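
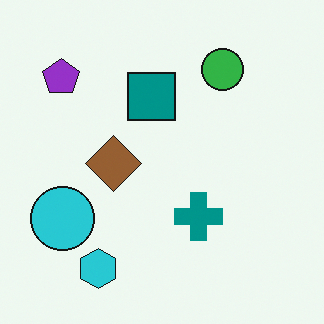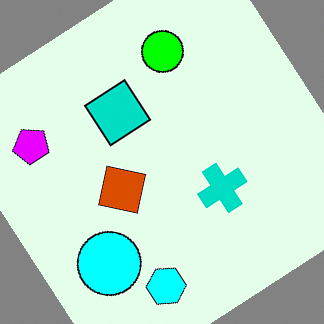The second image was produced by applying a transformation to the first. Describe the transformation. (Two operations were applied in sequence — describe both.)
The transformation is: rotated counter-clockwise by a large amount — several tens of degrees, then made much more vivid (saturation change).

Every shape is tilted by the same angle and the image corners show triangular fill wedges — a whole-image rotation by a non-right angle. All colors are more vivid — a global saturation change.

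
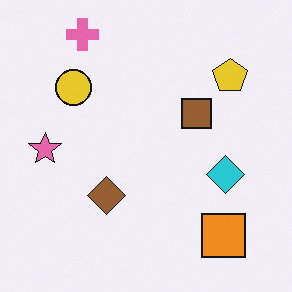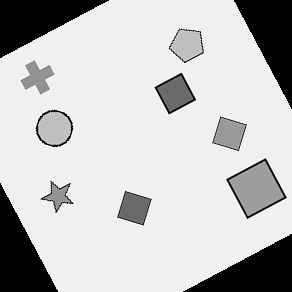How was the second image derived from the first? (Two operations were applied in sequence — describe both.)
Rotated counter-clockwise by a moderate amount, then converted to grayscale.

Every shape is tilted by the same angle and the image corners show triangular fill wedges — a whole-image rotation by a non-right angle. All color is removed — every shape is now a shade of grey.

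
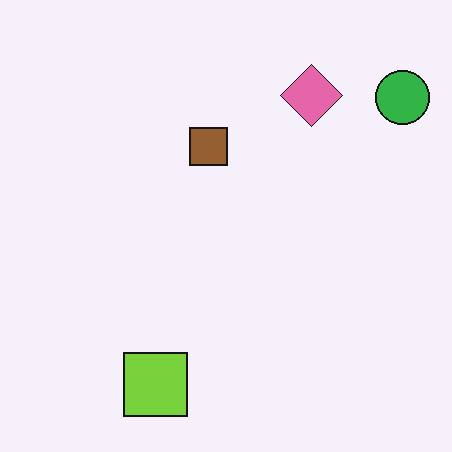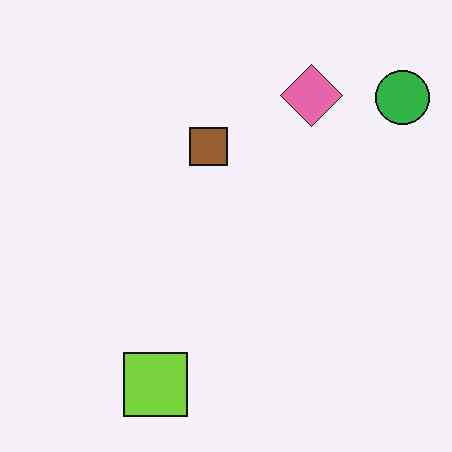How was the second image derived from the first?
It was given moderate JPEG compression.

Blocky 8×8 compression artifacts appear around shape edges and the flat background shows ringing — characteristic JPEG degradation.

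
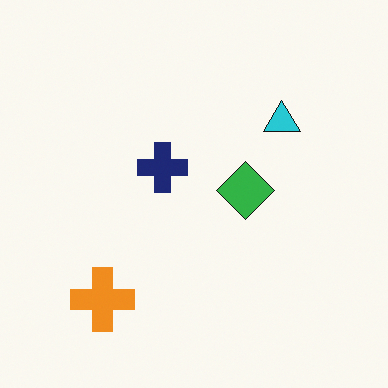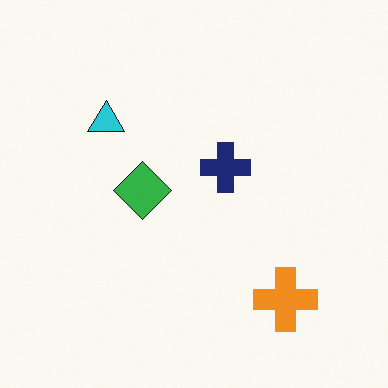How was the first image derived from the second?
Flipped horizontally (left ↔ right).

The orange cross is in the bottom-right of the second image and the bottom-left of the first — shapes on opposite sides of the vertical midline have swapped in a mirror flip.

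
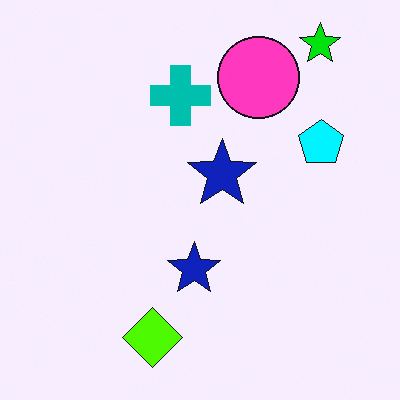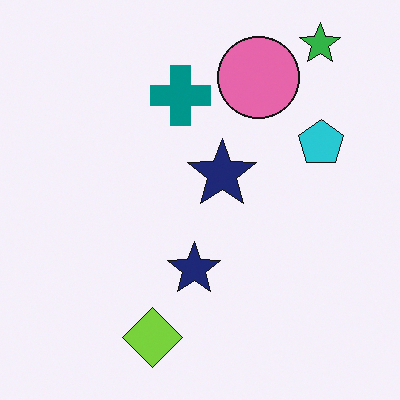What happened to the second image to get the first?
The image was made much more vivid (saturation change).

All colors are more vivid — a global saturation change.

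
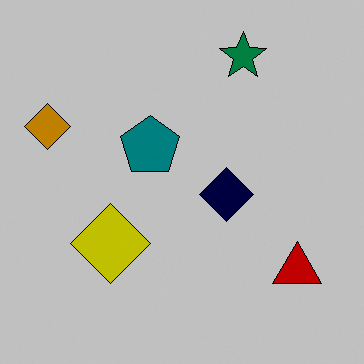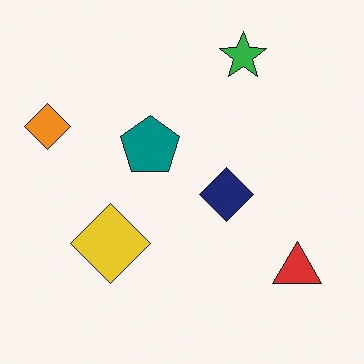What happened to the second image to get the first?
The image was aggressively posterized.

Each flat color has snapped to a coarser quantized level — most visibly, the near-white background has dropped to a flat grey.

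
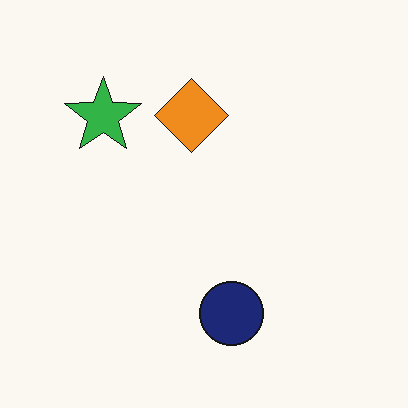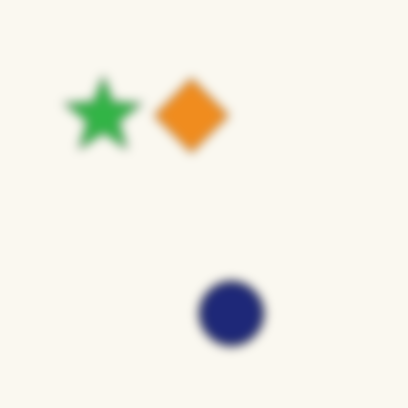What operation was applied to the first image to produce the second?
It was heavily blurred.

Shape edges and outlines are uniformly softened across the whole image.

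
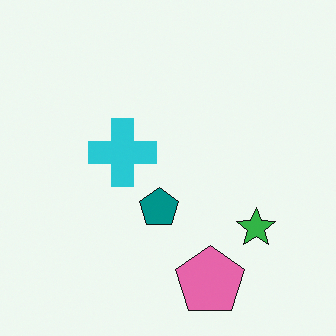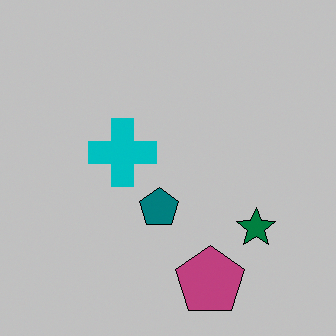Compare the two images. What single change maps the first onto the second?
The second image is the first heavily posterized to just a handful of flat colors.

Each flat color has snapped to a coarser quantized level — most visibly, the near-white background has dropped to a flat grey.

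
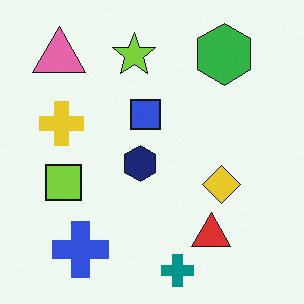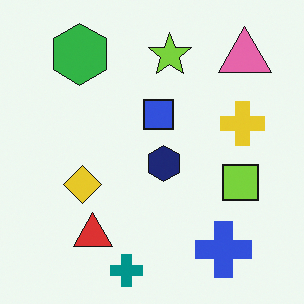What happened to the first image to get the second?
The image was flipped horizontally (left ↔ right).

The pink triangle is in the top-left of the first image and the top-right of the second — shapes on opposite sides of the vertical midline have swapped in a mirror flip.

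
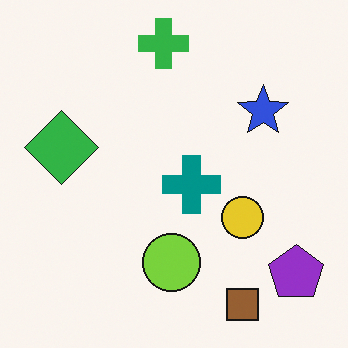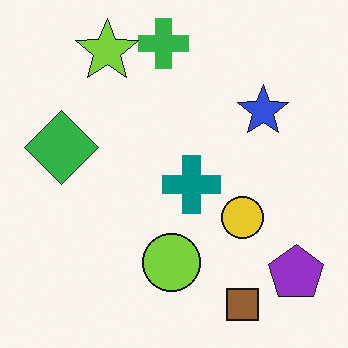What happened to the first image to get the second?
The image was overlaid with an additional lime star.

A lime star appears in the second image that is absent from the first.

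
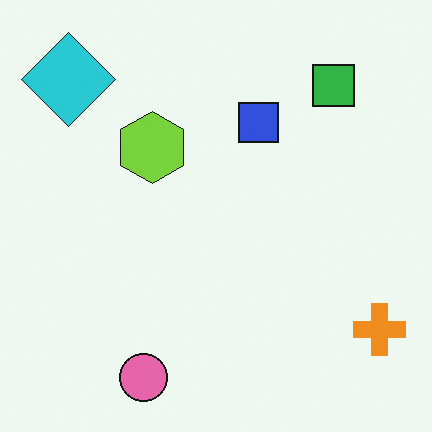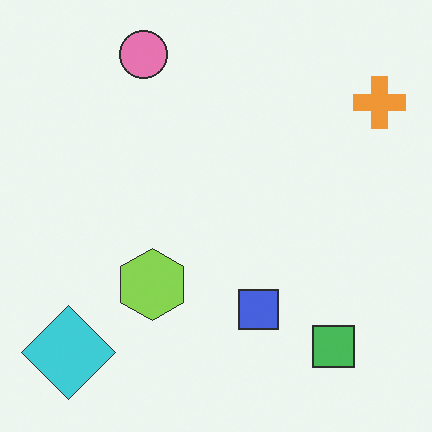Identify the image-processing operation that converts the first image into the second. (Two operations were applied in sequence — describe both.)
The transformation is: given slightly reduced contrast, then flipped vertically (top ↔ bottom).

Tones are pushed toward mid-grey across the whole image — a global contrast change. The pink circle is in the bottom-left of the first image and the top-left of the second — shapes on opposite sides of the horizontal midline have swapped in a mirror flip.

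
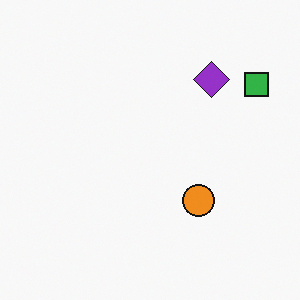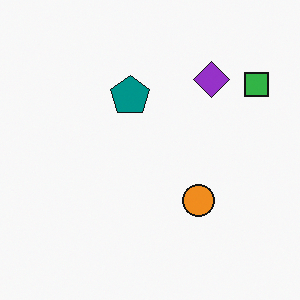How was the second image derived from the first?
The image was overlaid with an additional teal pentagon.

A teal pentagon appears in the second image that is absent from the first.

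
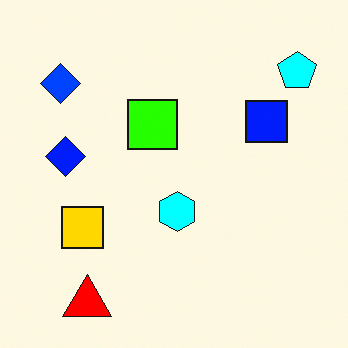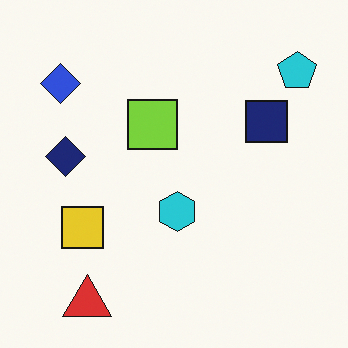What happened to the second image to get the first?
The image was heavily oversaturated.

All colors are more vivid — a global saturation change.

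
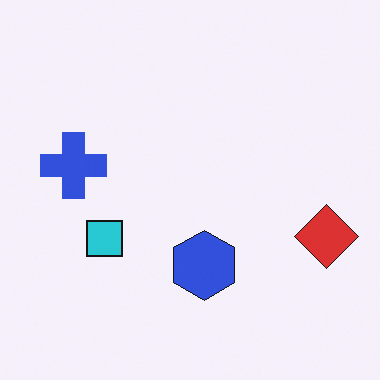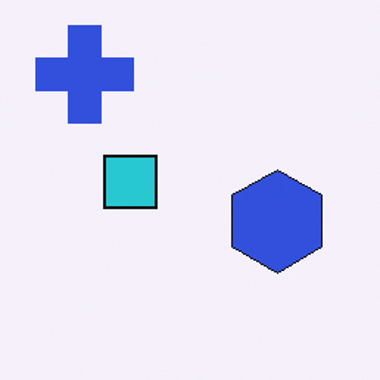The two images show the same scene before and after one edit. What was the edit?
The image was cropped to a modestly smaller region and rescaled.

The visible shapes are larger and the field of view is narrower; shapes near the original edges may be partly or wholly outside the frame — a crop-and-rescale.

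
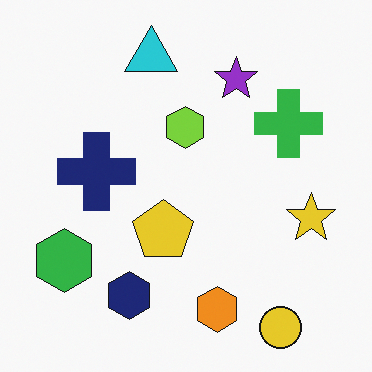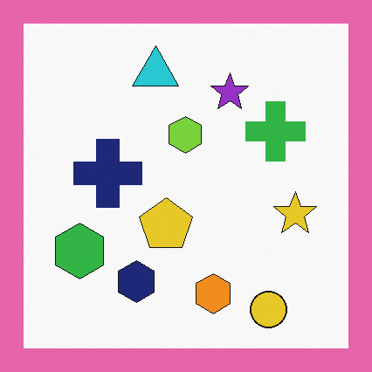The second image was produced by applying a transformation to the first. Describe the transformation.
It was framed with a pink border.

A solid pink frame runs around the edge of the second image, with the content slightly shrunk inside it.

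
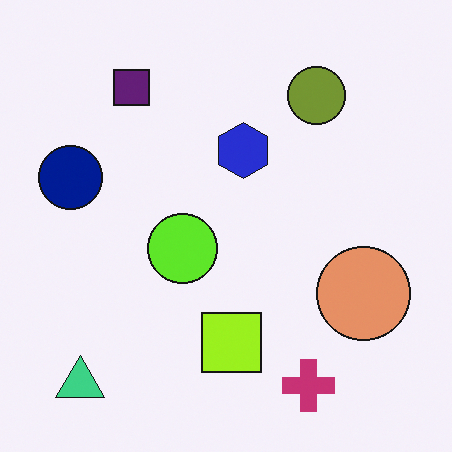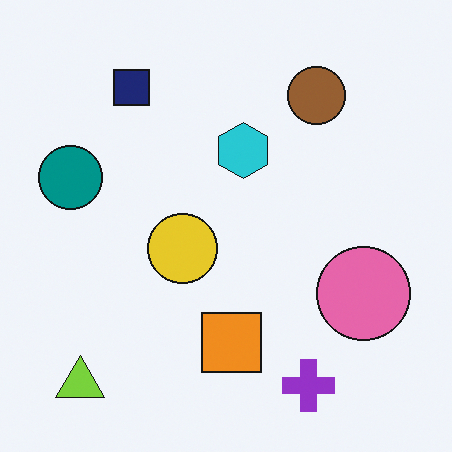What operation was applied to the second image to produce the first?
The image was hue-shifted by a small amount.

Every shape's color has rotated by the same amount around the hue wheel — a uniform hue shift.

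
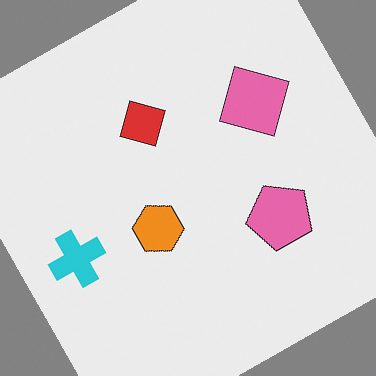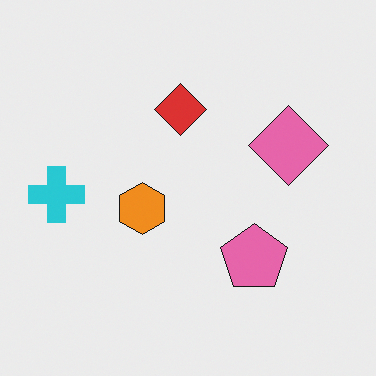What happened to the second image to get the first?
The image was rotated counter-clockwise by a clearly visible amount.

Every shape is tilted by the same angle and the image corners show triangular fill wedges — a whole-image rotation by a non-right angle.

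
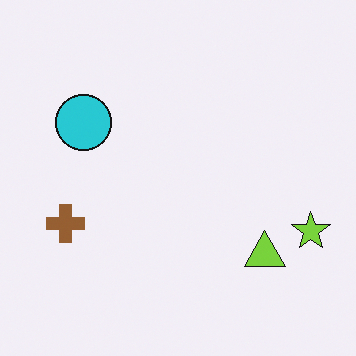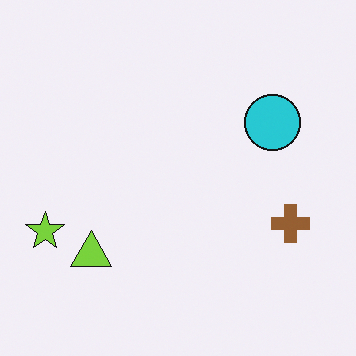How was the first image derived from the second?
This is the original image flipped horizontally (left ↔ right).

The lime star is in the left of the second image and the right of the first — shapes on opposite sides of the vertical midline have swapped in a mirror flip.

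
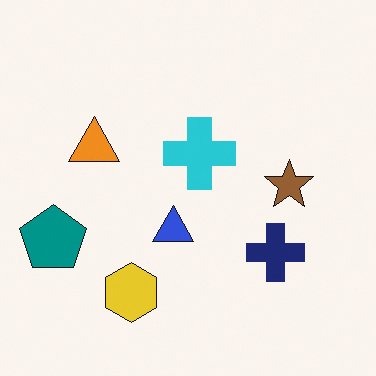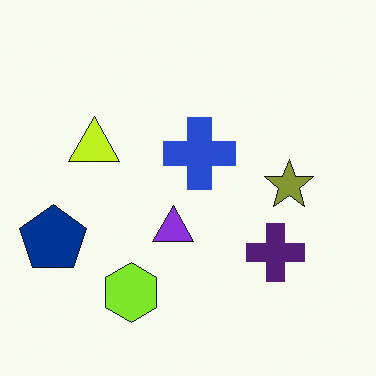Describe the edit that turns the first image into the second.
The transformation is: hue-shifted by a small amount.

Every shape's color has rotated by the same amount around the hue wheel — a uniform hue shift.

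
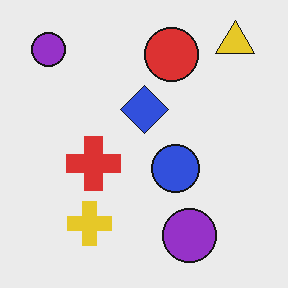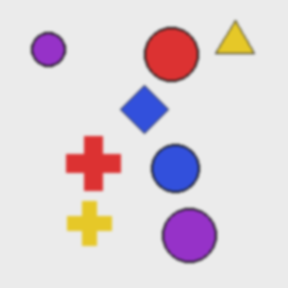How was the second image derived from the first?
Given a subtle gaussian blur.

Shape edges and outlines are uniformly softened across the whole image.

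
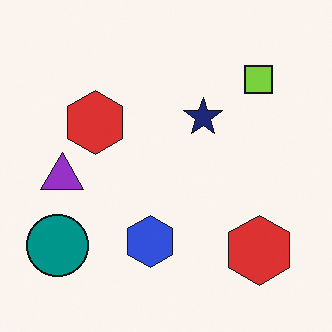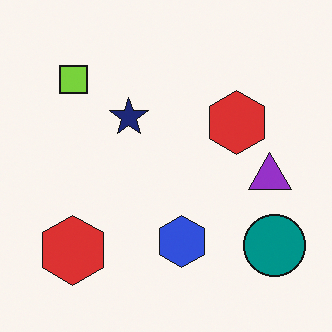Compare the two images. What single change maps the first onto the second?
The transformation is: flipped horizontally (left ↔ right).

The teal circle is in the bottom-left of the first image and the bottom-right of the second — shapes on opposite sides of the vertical midline have swapped in a mirror flip.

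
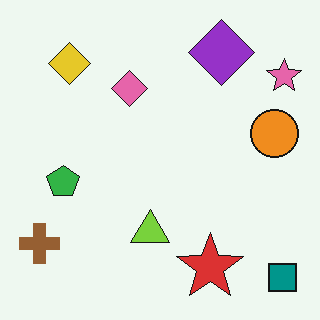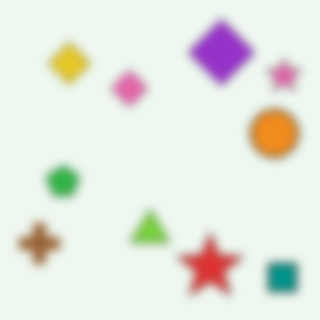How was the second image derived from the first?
Noticeably gaussian-blurred.

Shape edges and outlines are uniformly softened across the whole image.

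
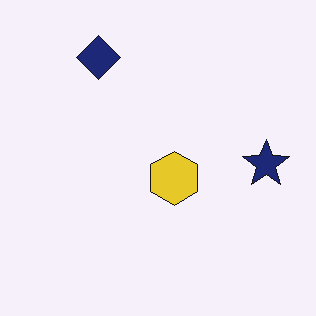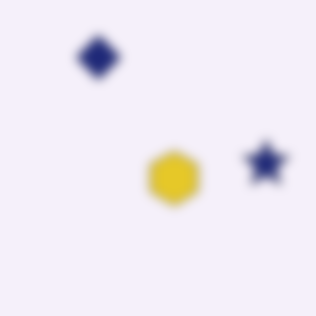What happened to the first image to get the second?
The second image is the first strongly gaussian-blurred.

Shape edges and outlines are uniformly softened across the whole image.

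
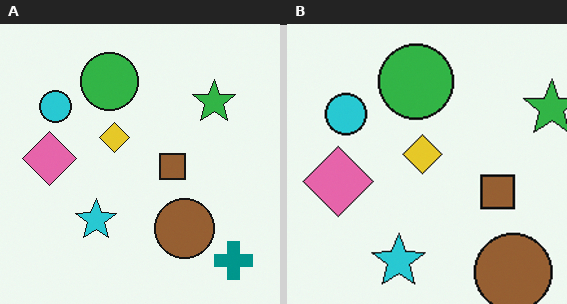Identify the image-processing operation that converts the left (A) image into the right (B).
The image was cropped to a modestly smaller region and rescaled.

The visible shapes are larger and the field of view is narrower; shapes near the original edges may be partly or wholly outside the frame — a crop-and-rescale.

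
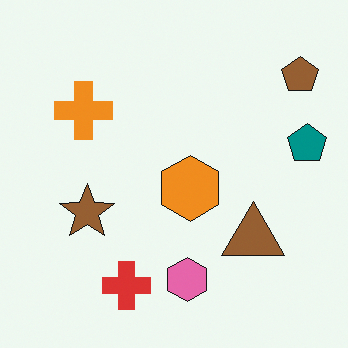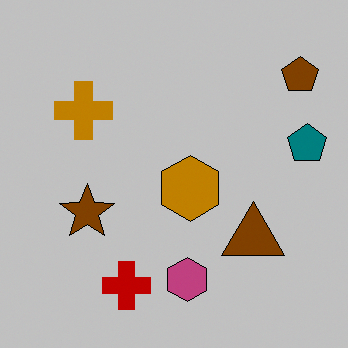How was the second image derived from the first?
The second image is the first aggressively posterized.

Each flat color has snapped to a coarser quantized level — most visibly, the near-white background has dropped to a flat grey.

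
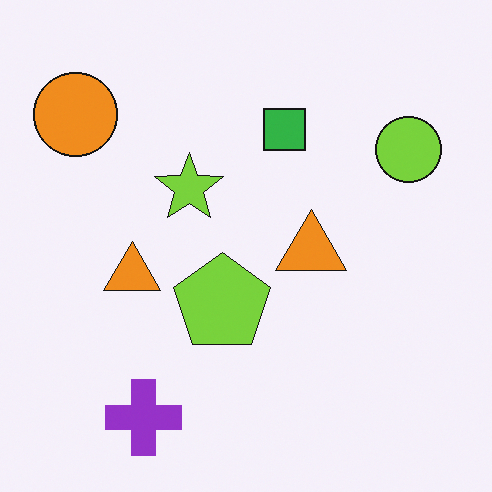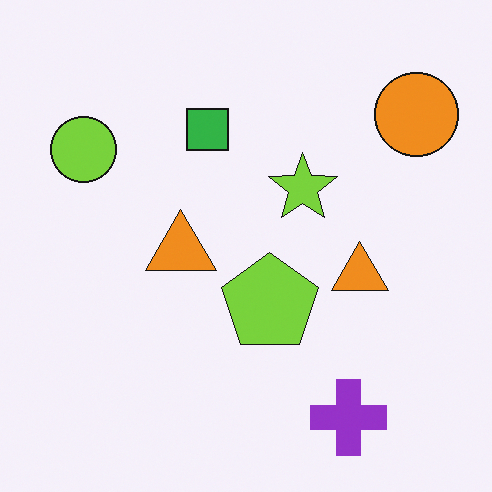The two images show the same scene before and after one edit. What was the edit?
Flipped horizontally (left ↔ right).

The orange circle is in the top-left of the first image and the top-right of the second — shapes on opposite sides of the vertical midline have swapped in a mirror flip.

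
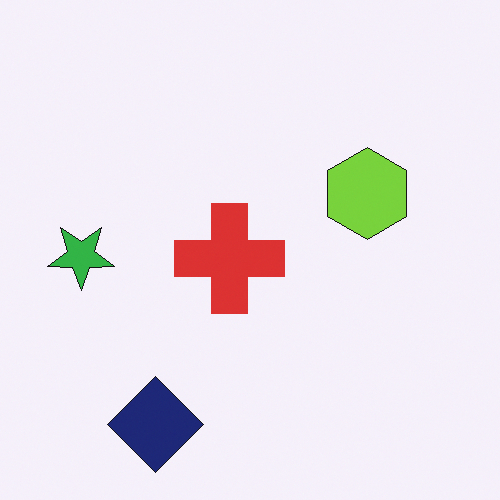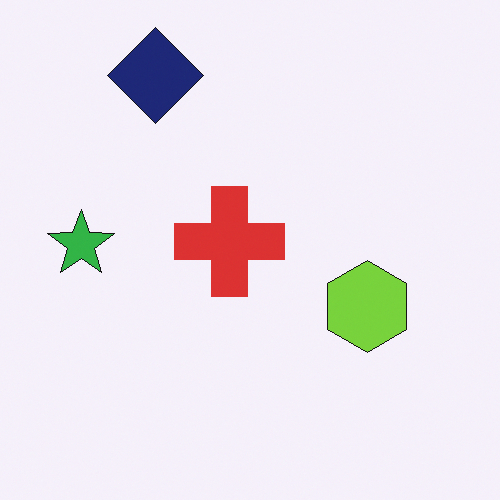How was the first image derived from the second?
This is the original image flipped vertically (top ↔ bottom).

The navy diamond is in the top-left of the second image and the bottom-left of the first — shapes on opposite sides of the horizontal midline have swapped in a mirror flip.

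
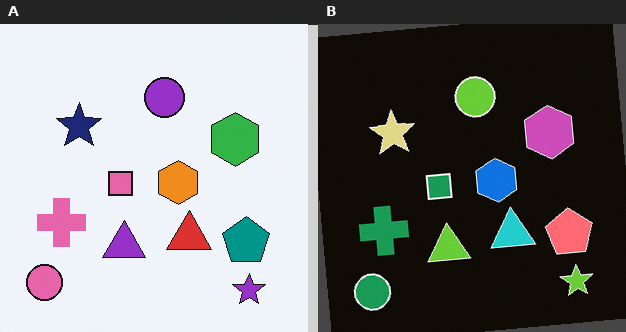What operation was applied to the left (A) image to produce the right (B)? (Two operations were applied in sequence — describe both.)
The transformation is: color-inverted (negative), then rotated counter-clockwise by a slight angle.

The light background has become dark and every shape's color is its complement — a photographic negative. Every shape is tilted by the same angle and the image corners show triangular fill wedges — a whole-image rotation by a non-right angle.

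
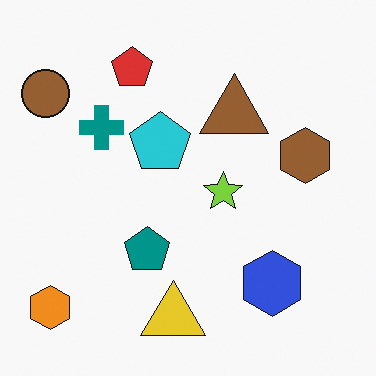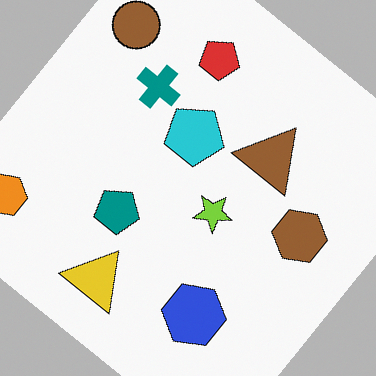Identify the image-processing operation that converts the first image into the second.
The image was rotated clockwise by a large amount — several tens of degrees.

Every shape is tilted by the same angle and the image corners show triangular fill wedges — a whole-image rotation by a non-right angle.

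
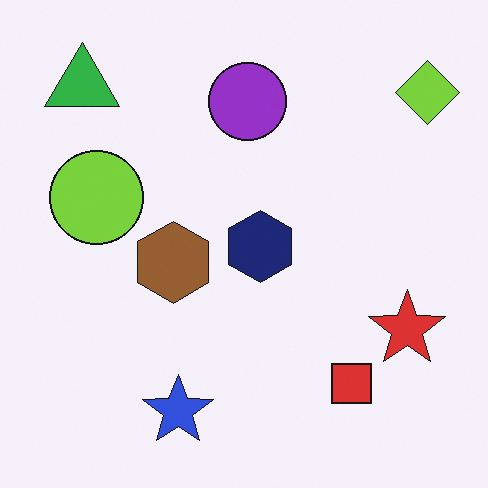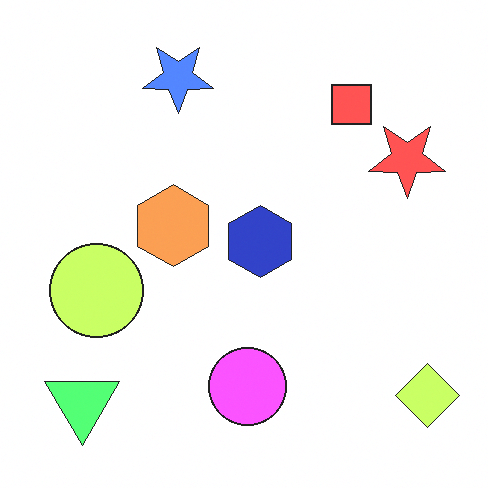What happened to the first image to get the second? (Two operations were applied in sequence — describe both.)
The transformation is: flipped vertically (top ↔ bottom), then noticeably brightened.

The blue star is in the bottom of the first image and the top of the second — shapes on opposite sides of the horizontal midline have swapped in a mirror flip. Every pixel — background and shapes alike — is uniformly brightened.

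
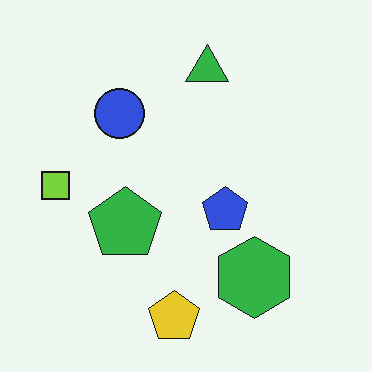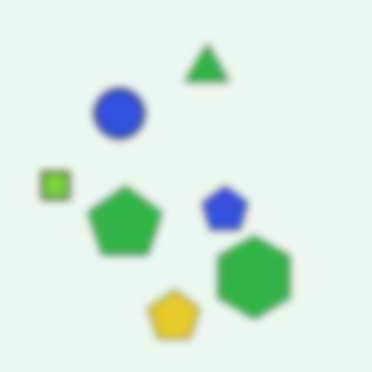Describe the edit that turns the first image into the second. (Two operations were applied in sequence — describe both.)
The transformation is: degraded with heavy JPEG compression, then moderately blurred.

Blocky 8×8 compression artifacts appear around shape edges and the flat background shows ringing — characteristic JPEG degradation. Shape edges and outlines are uniformly softened across the whole image.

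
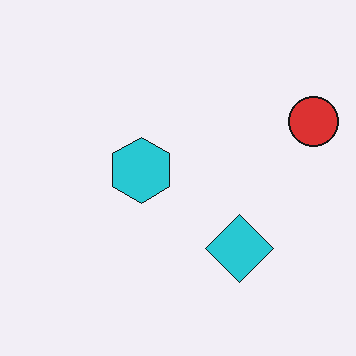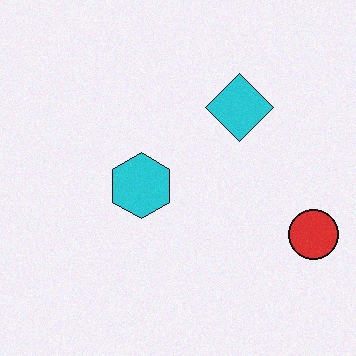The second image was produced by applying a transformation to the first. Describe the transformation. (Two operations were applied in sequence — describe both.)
The image was degraded with light additive noise, then flipped vertically (top ↔ bottom).

Random speckle covers the whole image, including the flat background. The cyan diamond is in the bottom-right of the first image and the top-right of the second — shapes on opposite sides of the horizontal midline have swapped in a mirror flip.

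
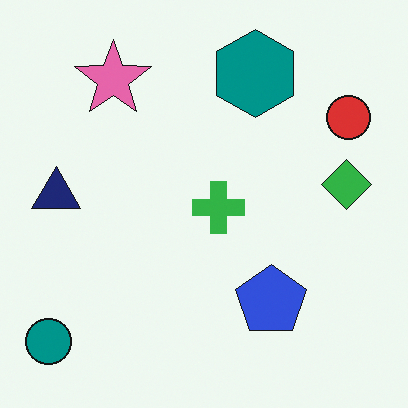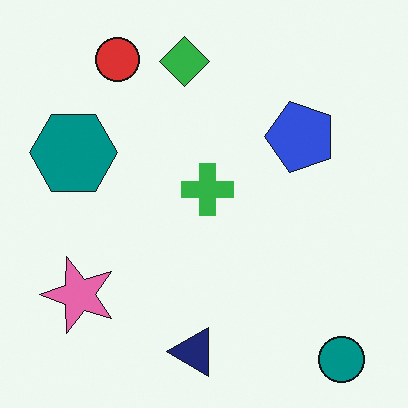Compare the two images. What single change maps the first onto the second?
The image was rotated 90° counter-clockwise.

The teal circle sits in the bottom-left of the first image and the bottom-right of the second — consistent with a whole-image 90° counter-clockwise rotation.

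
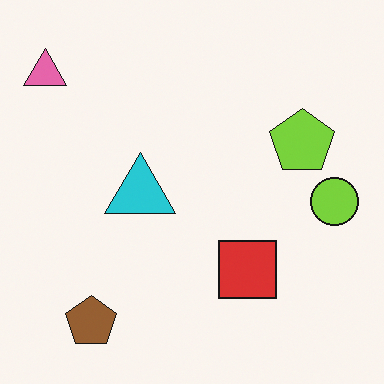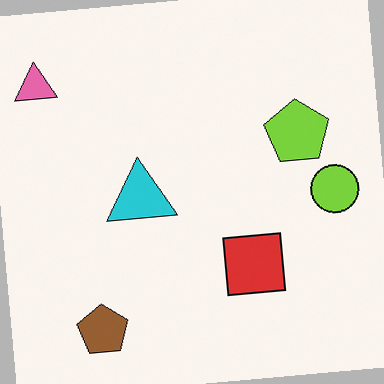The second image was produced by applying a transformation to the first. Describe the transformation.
The image was rotated counter-clockwise by a few degrees.

Every shape is tilted by the same angle and the image corners show triangular fill wedges — a whole-image rotation by a non-right angle.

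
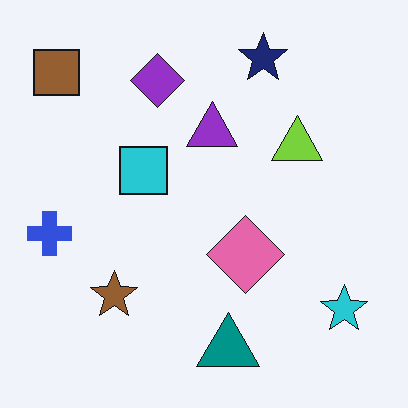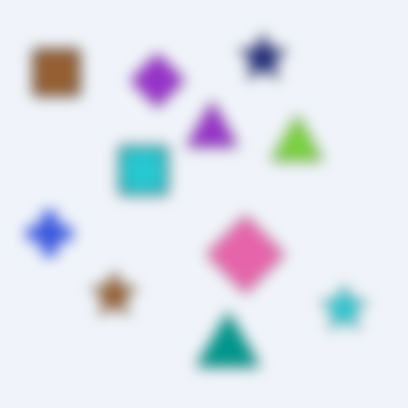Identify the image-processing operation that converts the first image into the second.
Heavily blurred.

Shape edges and outlines are uniformly softened across the whole image.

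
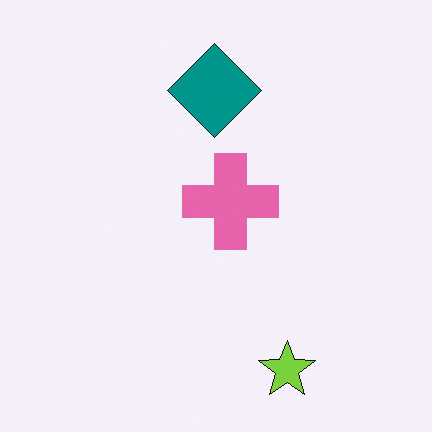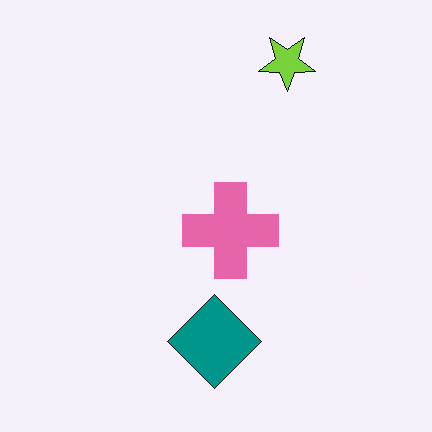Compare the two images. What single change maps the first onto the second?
It was flipped vertically (top ↔ bottom).

The lime star is in the bottom of the first image and the top of the second — shapes on opposite sides of the horizontal midline have swapped in a mirror flip.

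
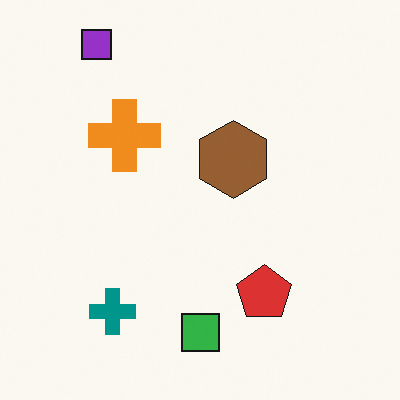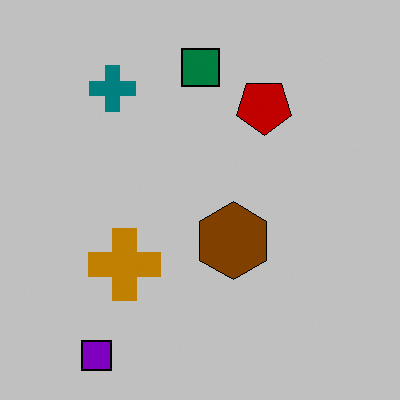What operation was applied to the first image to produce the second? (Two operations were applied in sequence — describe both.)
The second image is the first aggressively posterized, then flipped vertically (top ↔ bottom).

Each flat color has snapped to a coarser quantized level — most visibly, the near-white background has dropped to a flat grey. The purple square is in the top-left of the first image and the bottom-left of the second — shapes on opposite sides of the horizontal midline have swapped in a mirror flip.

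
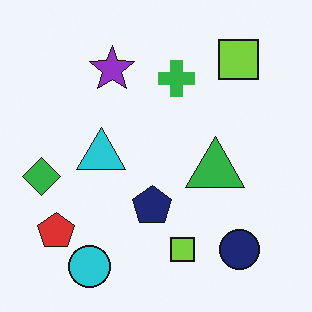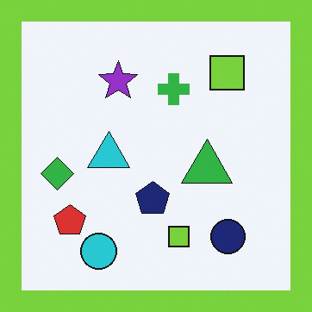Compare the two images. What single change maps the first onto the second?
The transformation is: framed with a lime border.

A solid lime frame runs around the edge of the second image, with the content slightly shrunk inside it.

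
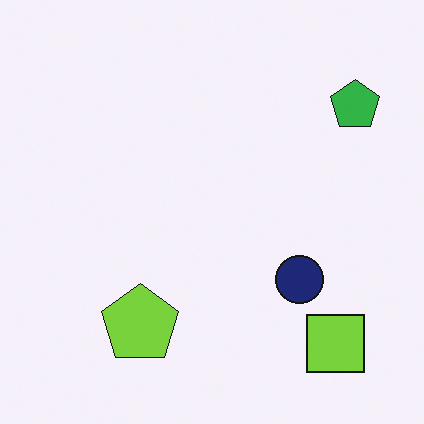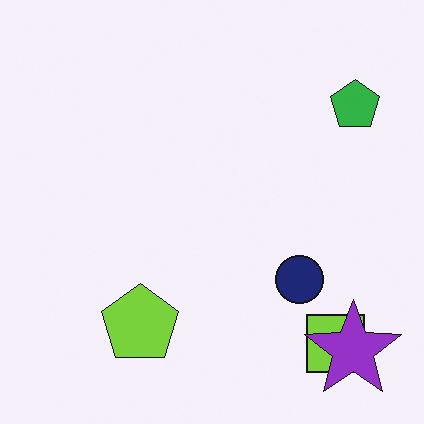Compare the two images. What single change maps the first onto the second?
Overlaid with an additional purple star.

A purple star appears in the second image that is absent from the first.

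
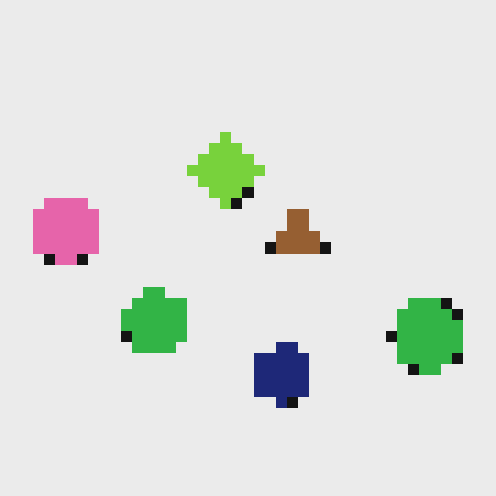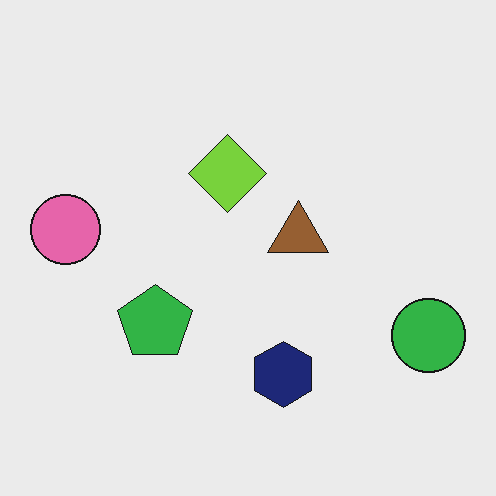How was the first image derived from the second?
Heavily pixelated into large blocks.

Shapes are reduced to large square blocks; fine edges and outlines are lost — a downscale-then-upscale (mosaic) effect.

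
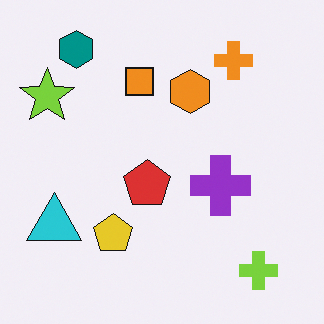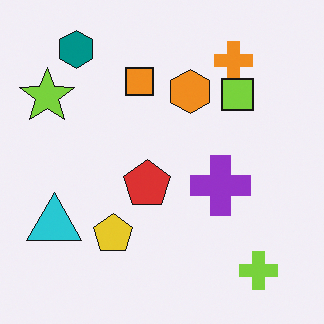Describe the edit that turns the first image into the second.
The image was overlaid with an additional lime square.

A lime square appears in the second image that is absent from the first.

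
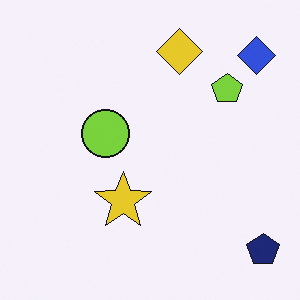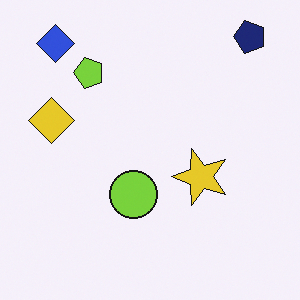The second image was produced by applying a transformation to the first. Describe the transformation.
The second image is the first rotated 90° counter-clockwise.

The navy pentagon sits in the bottom-right of the first image and the top-right of the second — consistent with a whole-image 90° counter-clockwise rotation.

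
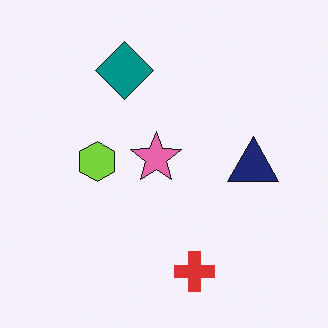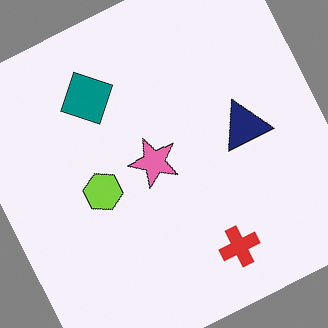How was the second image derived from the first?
The second image is the first rotated counter-clockwise by a clearly visible amount.

Every shape is tilted by the same angle and the image corners show triangular fill wedges — a whole-image rotation by a non-right angle.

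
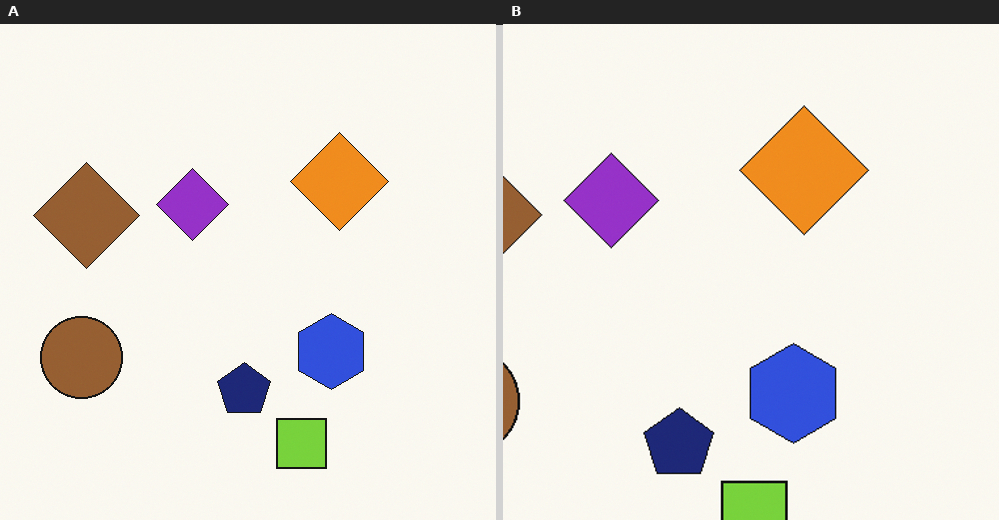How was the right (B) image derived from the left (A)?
The transformation is: cropped to a modestly smaller region and rescaled.

The visible shapes are larger and the field of view is narrower; shapes near the original edges may be partly or wholly outside the frame — a crop-and-rescale.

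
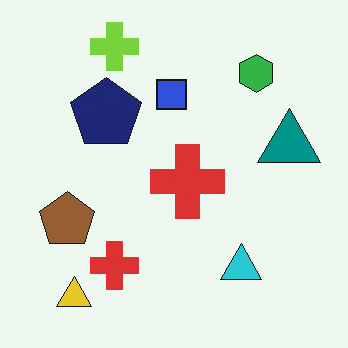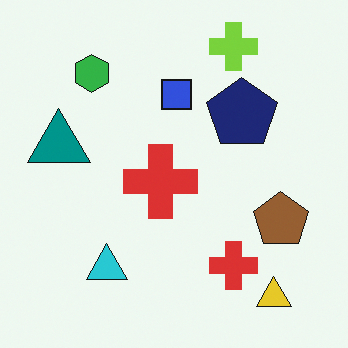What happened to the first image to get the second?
This is the original image flipped horizontally (left ↔ right).

The teal triangle is in the right of the first image and the left of the second — shapes on opposite sides of the vertical midline have swapped in a mirror flip.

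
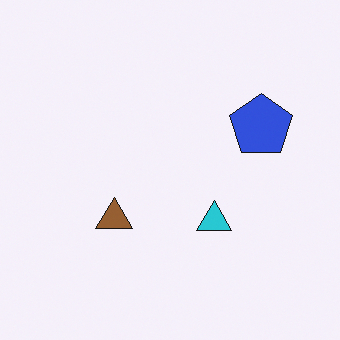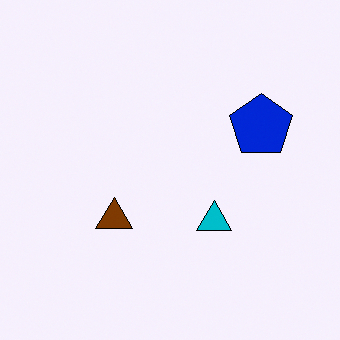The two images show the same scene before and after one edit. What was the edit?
It was given slightly increased contrast.

Tones are pushed away from mid-grey across the whole image — a global contrast change.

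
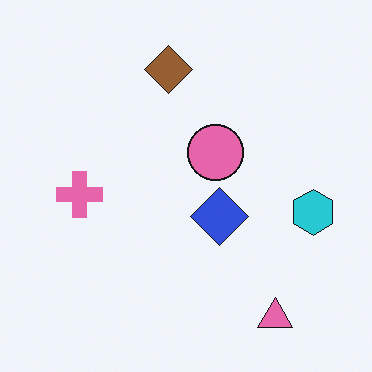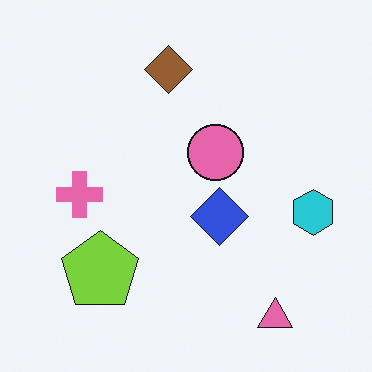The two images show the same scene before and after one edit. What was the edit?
It was overlaid with an additional lime pentagon.

A lime pentagon appears in the second image that is absent from the first.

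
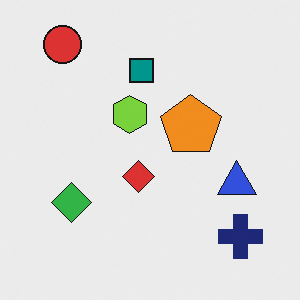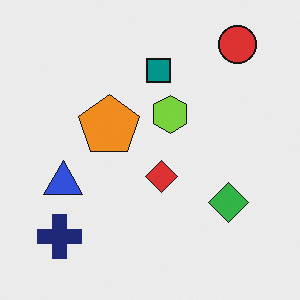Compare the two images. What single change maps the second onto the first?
The image was flipped horizontally (left ↔ right).

The navy cross is in the bottom-left of the second image and the bottom-right of the first — shapes on opposite sides of the vertical midline have swapped in a mirror flip.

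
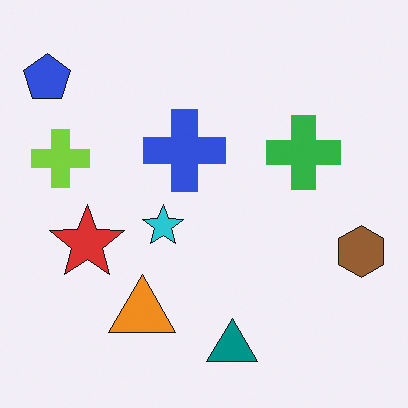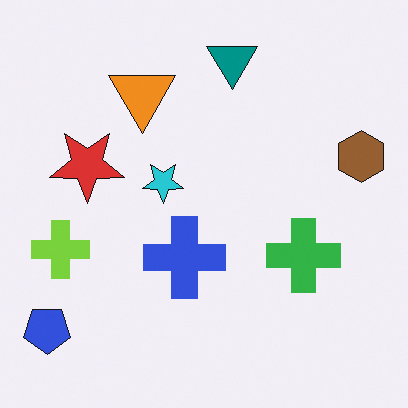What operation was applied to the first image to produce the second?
The second image is the first flipped vertically (top ↔ bottom).

The teal triangle is in the bottom of the first image and the top of the second — shapes on opposite sides of the horizontal midline have swapped in a mirror flip.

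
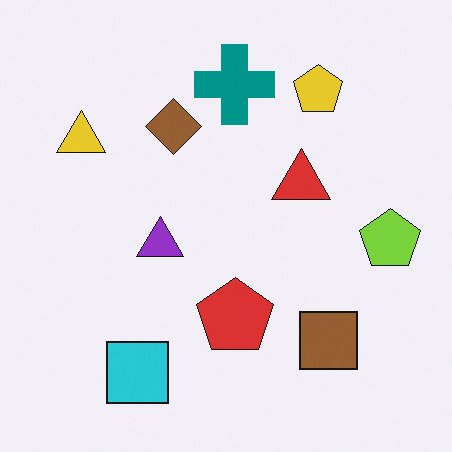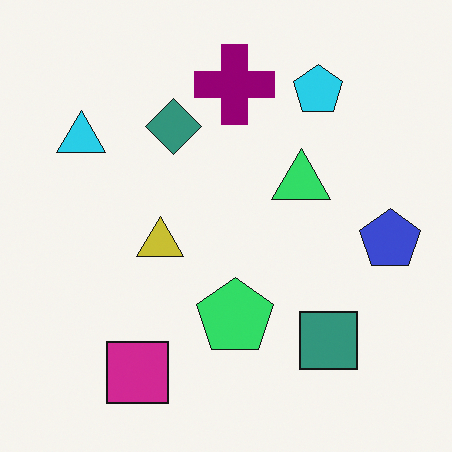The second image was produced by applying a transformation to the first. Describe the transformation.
It was hue-shifted through roughly a third of the color wheel.

Every shape's color has rotated by the same amount around the hue wheel — a uniform hue shift.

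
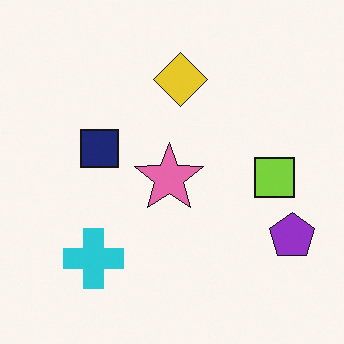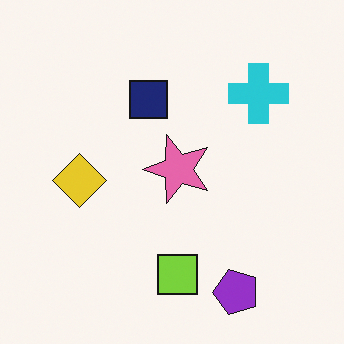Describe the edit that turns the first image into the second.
The second image is the first transposed (reflected across the top-left ↔ bottom-right diagonal).

Shapes have swapped their row and column positions — what was in the top-right is now in the bottom-left — a diagonal reflection.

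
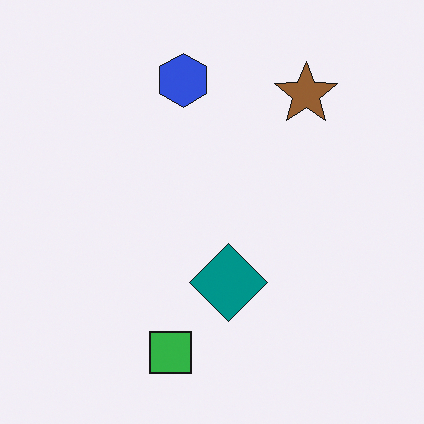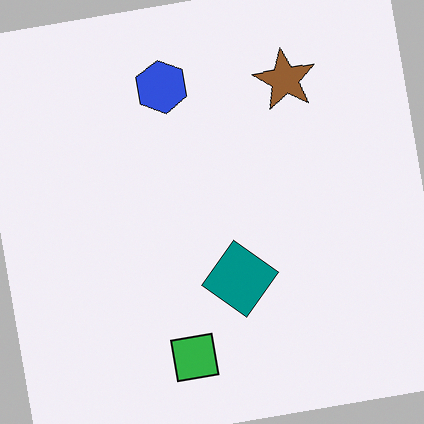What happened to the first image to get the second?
Rotated counter-clockwise by a few degrees.

Every shape is tilted by the same angle and the image corners show triangular fill wedges — a whole-image rotation by a non-right angle.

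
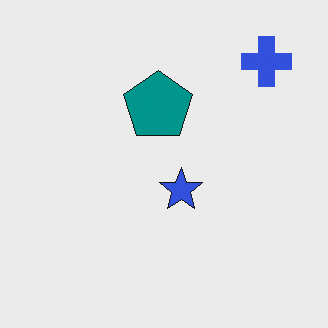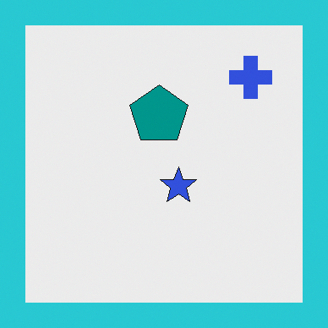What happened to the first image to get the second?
Framed with a cyan border.

A solid cyan frame runs around the edge of the second image, with the content slightly shrunk inside it.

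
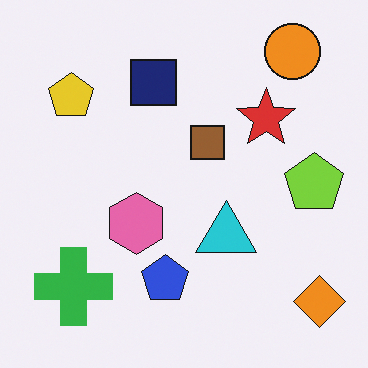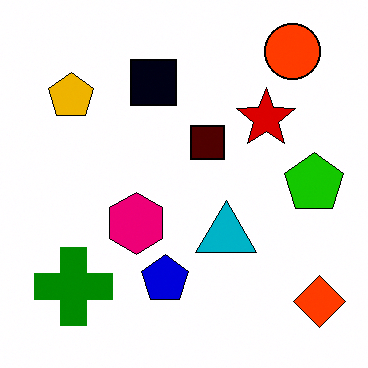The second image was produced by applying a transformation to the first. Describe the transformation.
The second image is the first given much higher contrast.

Tones are pushed away from mid-grey across the whole image — a global contrast change.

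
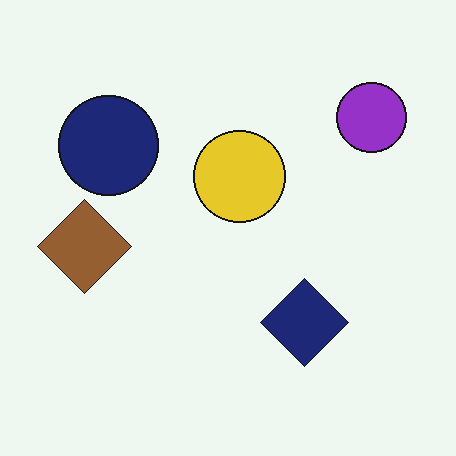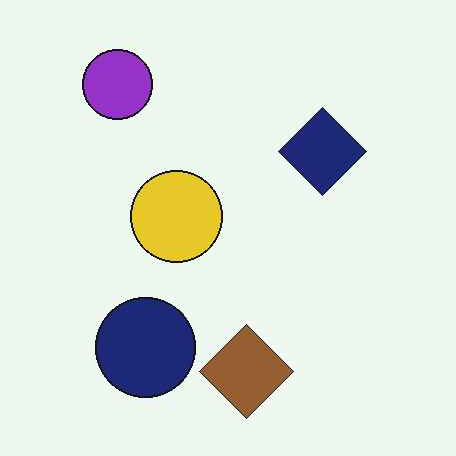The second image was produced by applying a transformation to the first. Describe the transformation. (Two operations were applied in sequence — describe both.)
The second image is the first JPEG-compressed with visible artifacts, then rotated 90° counter-clockwise.

Blocky 8×8 compression artifacts appear around shape edges and the flat background shows ringing — characteristic JPEG degradation. The purple circle sits in the top-right of the first image and the top-left of the second — consistent with a whole-image 90° counter-clockwise rotation.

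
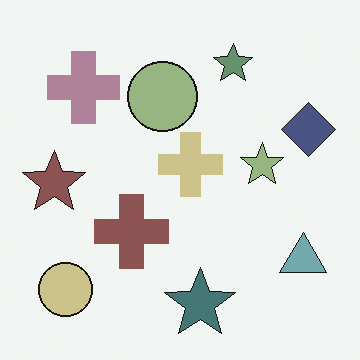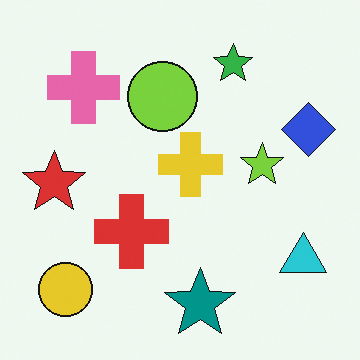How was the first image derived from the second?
The first image is the second heavily desaturated.

All colors are more muted and greyish — a global saturation change.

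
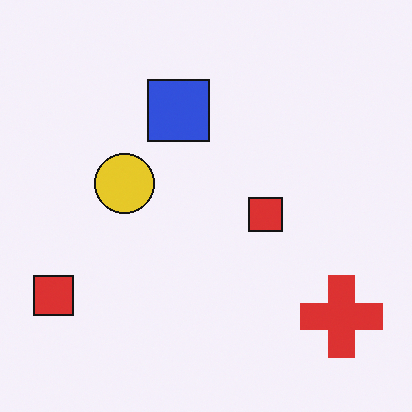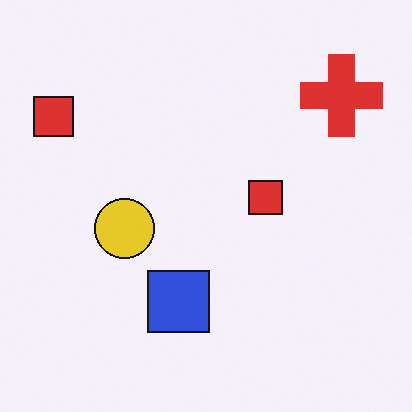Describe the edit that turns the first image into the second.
The image was flipped vertically (top ↔ bottom).

The red cross is in the bottom-right of the first image and the top-right of the second — shapes on opposite sides of the horizontal midline have swapped in a mirror flip.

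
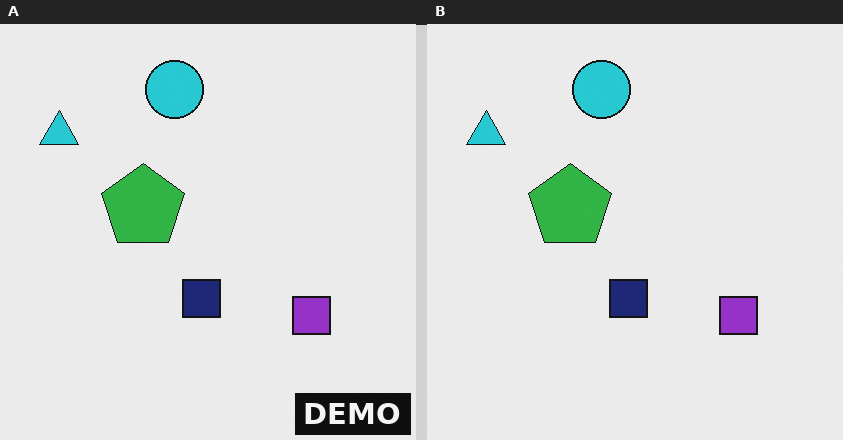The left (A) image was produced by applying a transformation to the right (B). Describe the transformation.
Watermarked with the text "DEMO" in the lower-right corner.

A dark label reading "DEMO" appears in the lower-right corner.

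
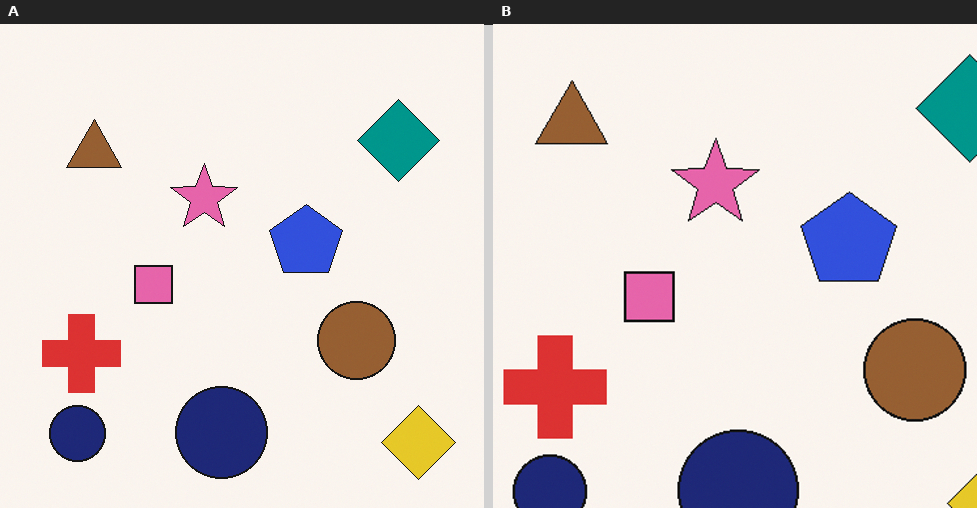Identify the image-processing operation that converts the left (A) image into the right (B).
It was cropped to a modestly smaller region and rescaled.

The visible shapes are larger and the field of view is narrower; shapes near the original edges may be partly or wholly outside the frame — a crop-and-rescale.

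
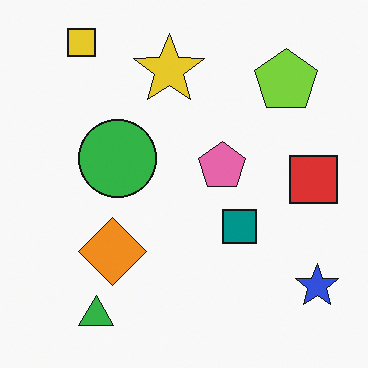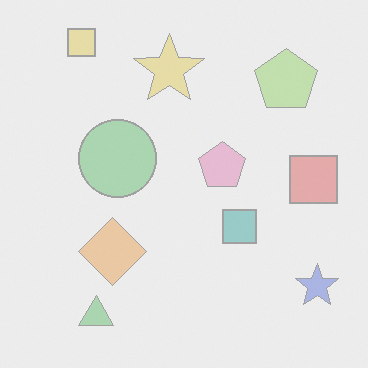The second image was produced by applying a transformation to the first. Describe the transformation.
Given much lower contrast.

Tones are pushed toward mid-grey across the whole image — a global contrast change.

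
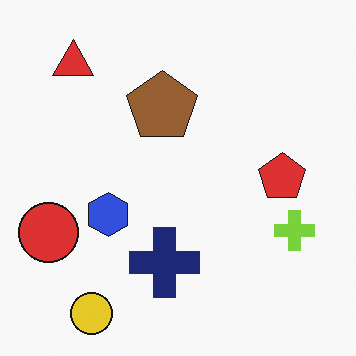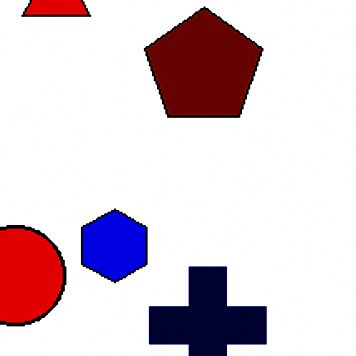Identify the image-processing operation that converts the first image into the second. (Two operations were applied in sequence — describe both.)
The image was cropped tightly and scaled back up, then boosted in contrast.

The visible shapes are larger and the field of view is narrower; shapes near the original edges may be partly or wholly outside the frame — a crop-and-rescale. Tones are pushed away from mid-grey across the whole image — a global contrast change.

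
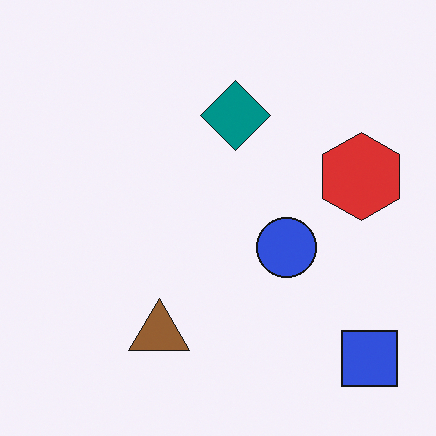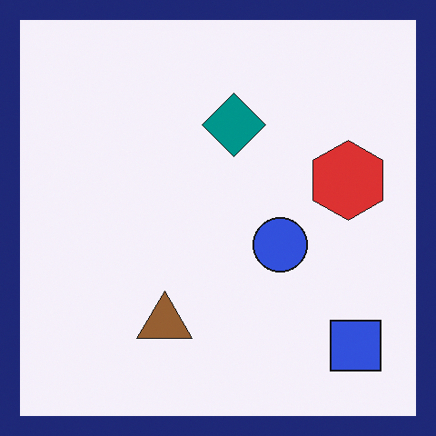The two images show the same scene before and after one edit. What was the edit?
The transformation is: framed with a navy border.

A solid navy frame runs around the edge of the second image, with the content slightly shrunk inside it.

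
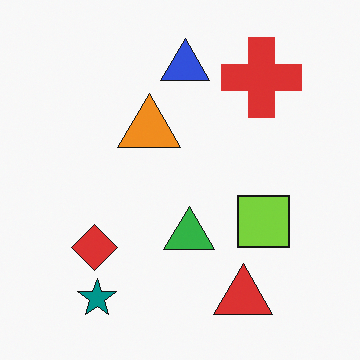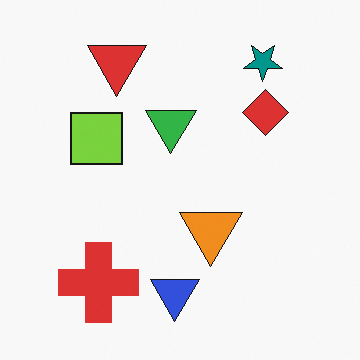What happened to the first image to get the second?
Rotated 180°.

The teal star sits in the bottom-left of the first image and the top-right of the second — consistent with a whole-image 180° rotation.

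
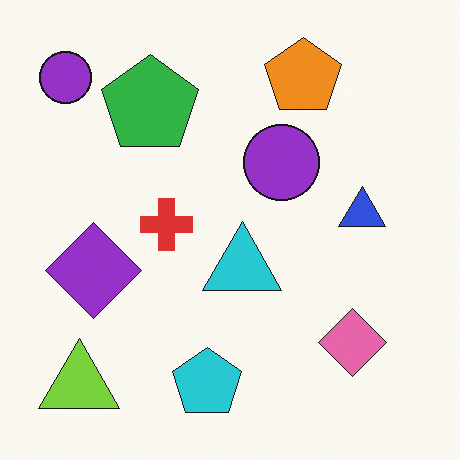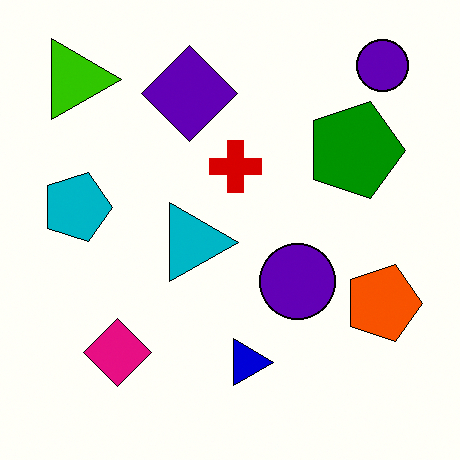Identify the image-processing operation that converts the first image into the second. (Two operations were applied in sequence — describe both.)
This is the original image given much higher contrast, then rotated 90° clockwise.

Tones are pushed away from mid-grey across the whole image — a global contrast change. The lime triangle sits in the bottom-left of the first image and the top-left of the second — consistent with a whole-image 90° clockwise rotation.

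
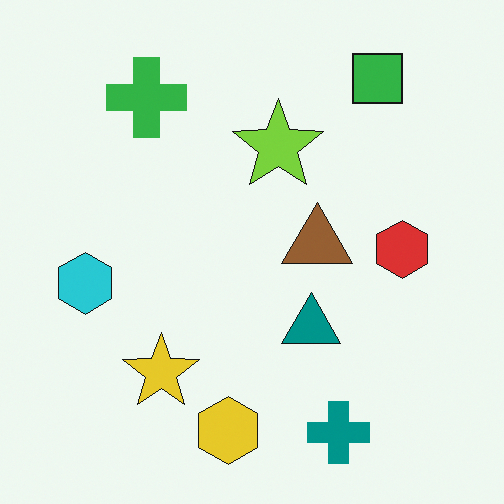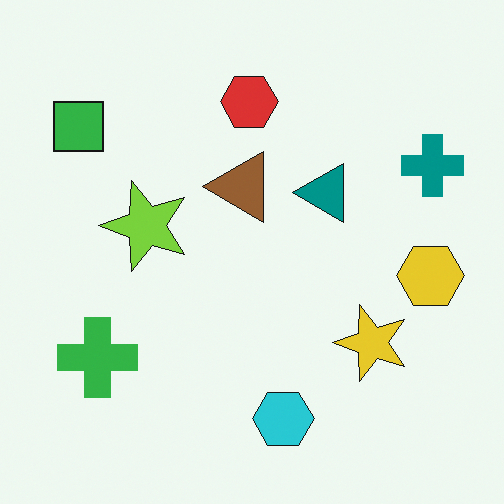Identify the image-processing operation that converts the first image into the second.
The second image is the first rotated 90° counter-clockwise.

The green square sits in the top-right of the first image and the top-left of the second — consistent with a whole-image 90° counter-clockwise rotation.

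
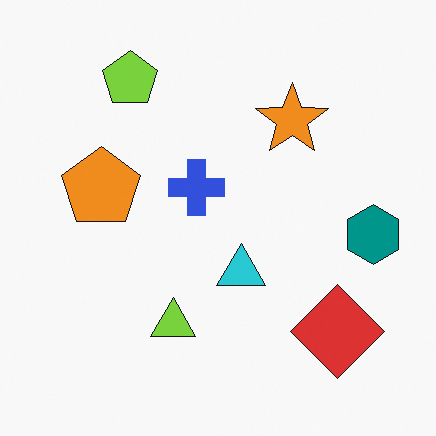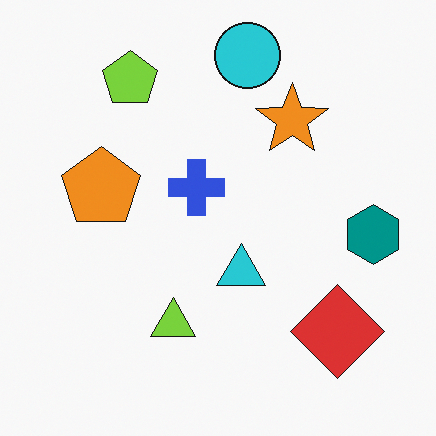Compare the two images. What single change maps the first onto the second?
The image was overlaid with an additional cyan circle.

A cyan circle appears in the second image that is absent from the first.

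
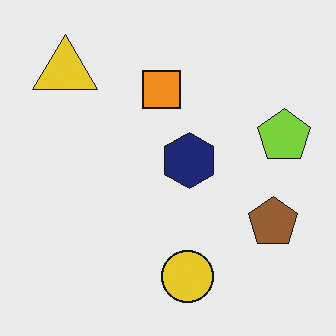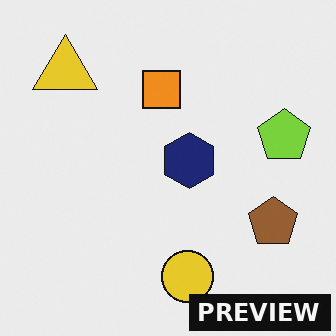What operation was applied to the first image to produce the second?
The image was watermarked with the text "PREVIEW" in the lower-right corner.

A dark label reading "PREVIEW" appears in the lower-right corner.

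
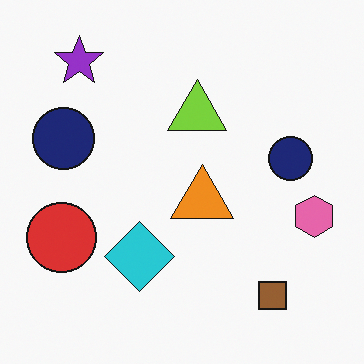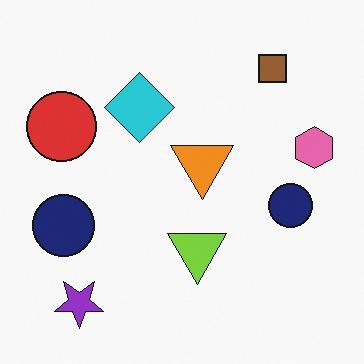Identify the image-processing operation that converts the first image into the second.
The second image is the first flipped vertically (top ↔ bottom).

The purple star is in the top-left of the first image and the bottom-left of the second — shapes on opposite sides of the horizontal midline have swapped in a mirror flip.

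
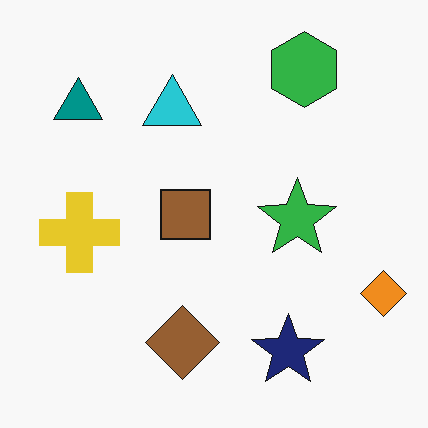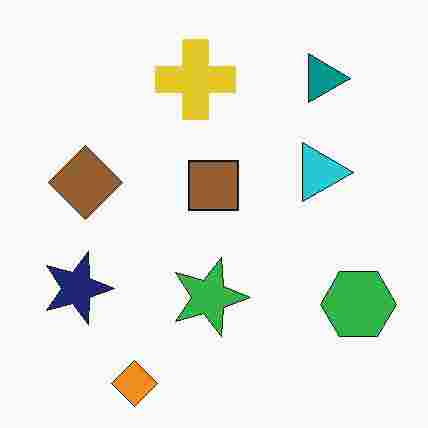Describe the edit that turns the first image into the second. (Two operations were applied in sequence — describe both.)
The second image is the first rotated 90° clockwise, then degraded with heavy JPEG compression.

The orange diamond sits in the bottom-right of the first image and the bottom-left of the second — consistent with a whole-image 90° clockwise rotation. Blocky 8×8 compression artifacts appear around shape edges and the flat background shows ringing — characteristic JPEG degradation.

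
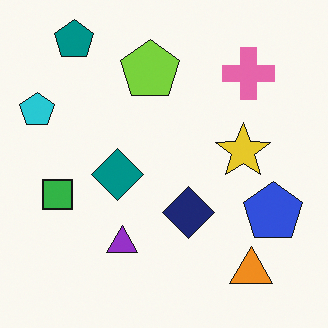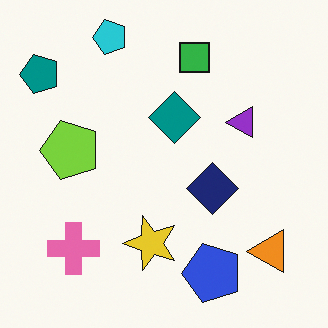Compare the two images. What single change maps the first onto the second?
The image was transposed (reflected across the top-left ↔ bottom-right diagonal).

Shapes have swapped their row and column positions — what was in the top-right is now in the bottom-left — a diagonal reflection.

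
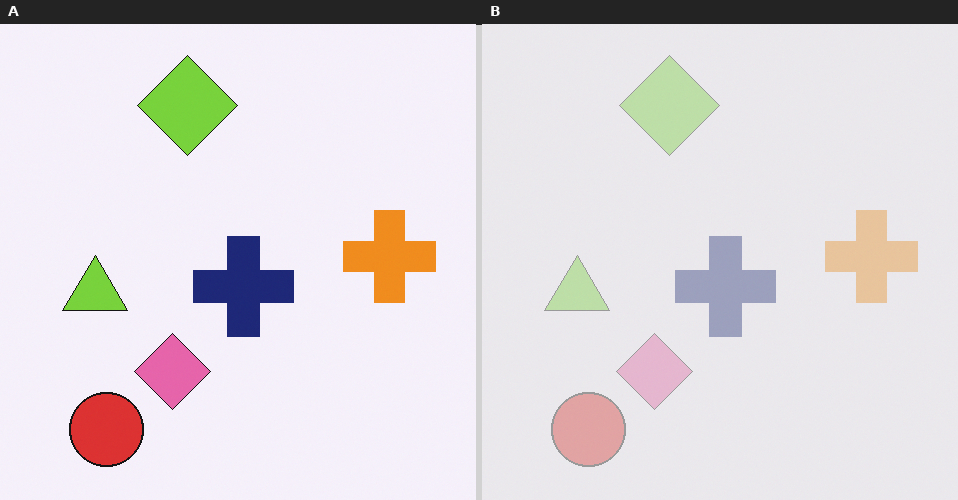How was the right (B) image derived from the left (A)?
The image was washed out (contrast reduced).

Tones are pushed toward mid-grey across the whole image — a global contrast change.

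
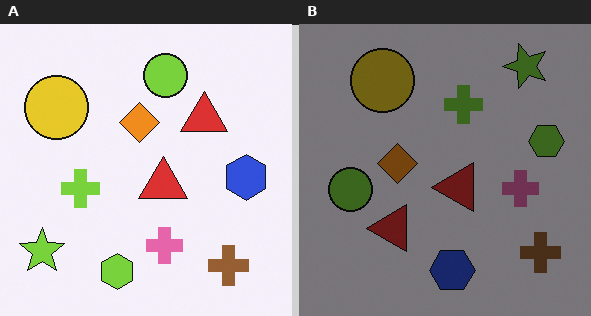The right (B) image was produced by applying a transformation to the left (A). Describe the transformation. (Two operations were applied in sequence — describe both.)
The transformation is: substantially darkened, then transposed (reflected across the top-left ↔ bottom-right diagonal).

Every pixel — background and shapes alike — is uniformly darkened. Shapes have swapped their row and column positions — what was in the top-right is now in the bottom-left — a diagonal reflection.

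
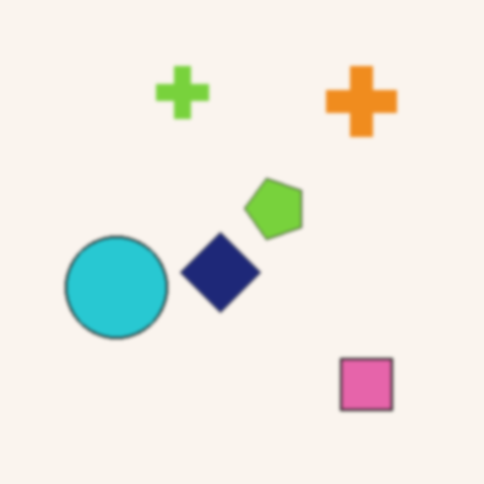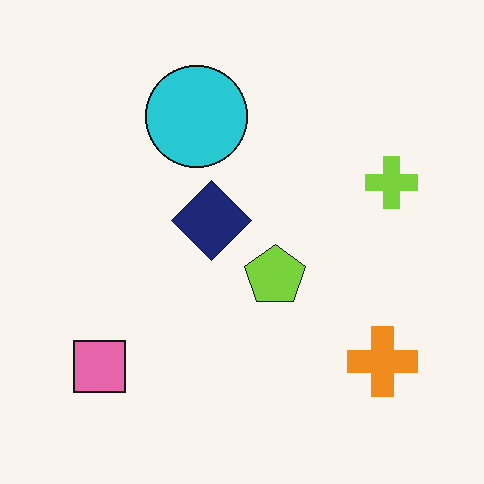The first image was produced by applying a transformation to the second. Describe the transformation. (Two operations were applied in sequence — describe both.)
The transformation is: given a subtle gaussian blur, then rotated 90° counter-clockwise.

Shape edges and outlines are uniformly softened across the whole image. The pink square sits in the bottom-left of the second image and the bottom-right of the first — consistent with a whole-image 90° counter-clockwise rotation.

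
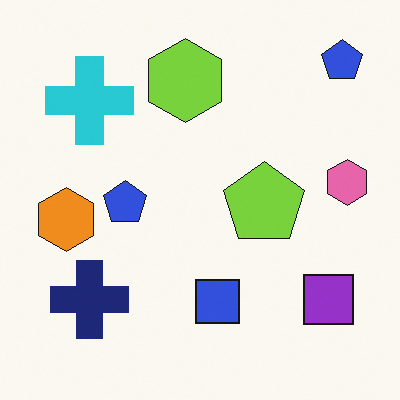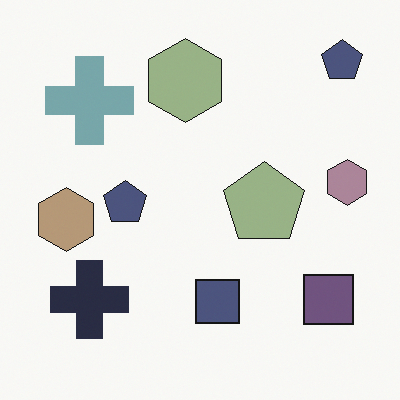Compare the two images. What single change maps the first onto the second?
This is the original image made much more muted (saturation change).

All colors are more muted and greyish — a global saturation change.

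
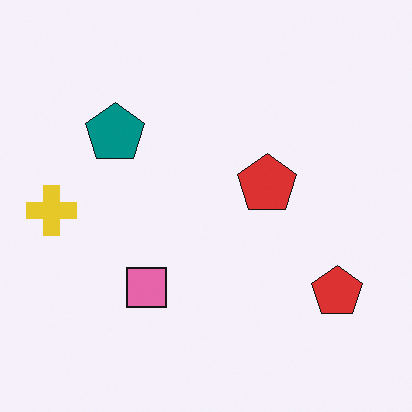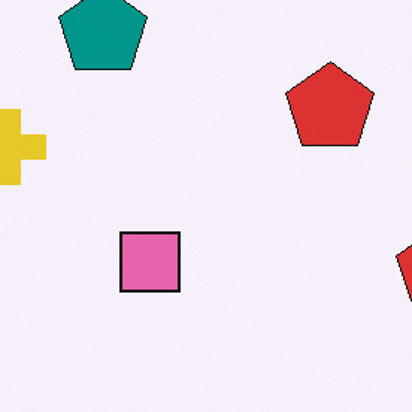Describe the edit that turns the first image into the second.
The second image is the first cropped slightly and scaled back up.

The visible shapes are larger and the field of view is narrower; shapes near the original edges may be partly or wholly outside the frame — a crop-and-rescale.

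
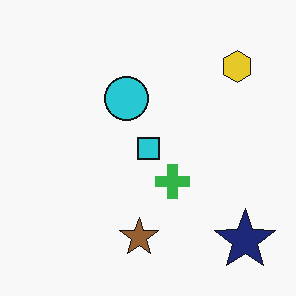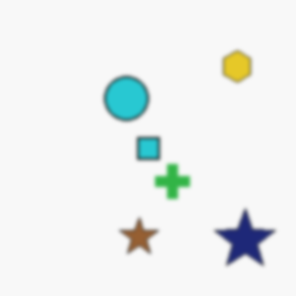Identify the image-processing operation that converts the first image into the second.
Slightly softened.

Shape edges and outlines are uniformly softened across the whole image.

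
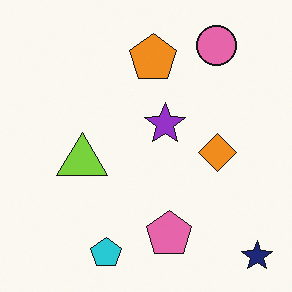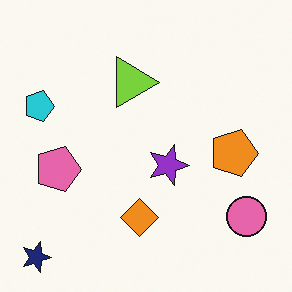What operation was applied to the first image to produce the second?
This is the original image rotated 90° clockwise.

The navy star sits in the bottom-right of the first image and the bottom-left of the second — consistent with a whole-image 90° clockwise rotation.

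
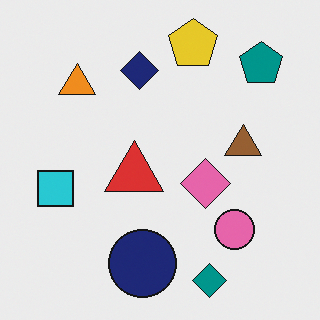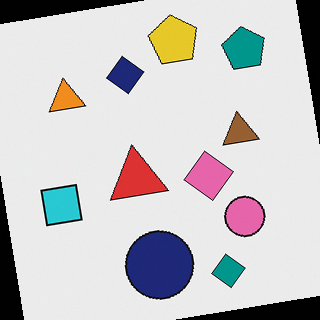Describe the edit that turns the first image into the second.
The transformation is: rotated counter-clockwise by a slight angle.

Every shape is tilted by the same angle and the image corners show triangular fill wedges — a whole-image rotation by a non-right angle.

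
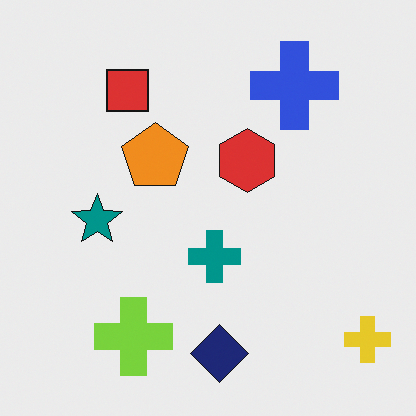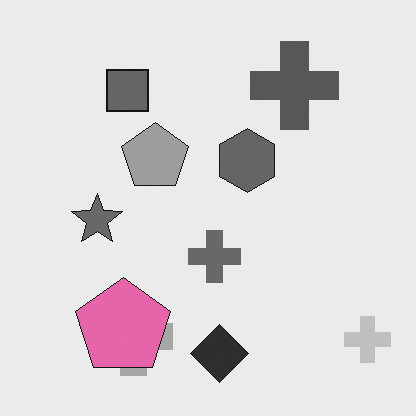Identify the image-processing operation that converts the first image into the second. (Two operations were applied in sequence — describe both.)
It was converted to grayscale, then overlaid with an additional pink pentagon.

All color is removed — every shape is now a shade of grey. A pink pentagon appears in the second image that is absent from the first.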